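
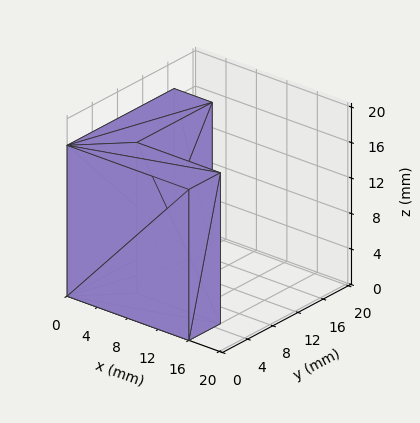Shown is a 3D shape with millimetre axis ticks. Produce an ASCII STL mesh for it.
Reading the render: the shape is an L-shaped prism: outer 16 × 17 mm, arm thicknesses ≈ 5 mm (horizontal) and 5 mm (vertical), extruded 17 mm in z (dimensions read to the nearest mm from the axis ticks). For the STL, each face is triangulated and given an outward normal.

solid part
  facet normal 0.0000 0.0000 -1.0000
    outer loop
      vertex 16.0 5.0 0.0
      vertex 16.0 0.0 0.0
      vertex 0.0 0.0 0.0
    endloop
  endfacet
  facet normal 0.0000 0.0000 -1.0000
    outer loop
      vertex 5.0 5.0 0.0
      vertex 16.0 5.0 0.0
      vertex 0.0 0.0 0.0
    endloop
  endfacet
  facet normal 0.0000 0.0000 -1.0000
    outer loop
      vertex 5.0 17.0 0.0
      vertex 5.0 5.0 0.0
      vertex 0.0 0.0 0.0
    endloop
  endfacet
  facet normal 0.0000 0.0000 -1.0000
    outer loop
      vertex 0.0 17.0 0.0
      vertex 5.0 17.0 0.0
      vertex 0.0 0.0 0.0
    endloop
  endfacet
  facet normal 0.0000 0.0000 1.0000
    outer loop
      vertex 0.0 0.0 17.0
      vertex 16.0 0.0 17.0
      vertex 16.0 5.0 17.0
    endloop
  endfacet
  facet normal 0.0000 0.0000 1.0000
    outer loop
      vertex 0.0 0.0 17.0
      vertex 16.0 5.0 17.0
      vertex 5.0 5.0 17.0
    endloop
  endfacet
  facet normal 0.0000 0.0000 1.0000
    outer loop
      vertex 0.0 0.0 17.0
      vertex 5.0 5.0 17.0
      vertex 5.0 17.0 17.0
    endloop
  endfacet
  facet normal 0.0000 0.0000 1.0000
    outer loop
      vertex 0.0 0.0 17.0
      vertex 5.0 17.0 17.0
      vertex 0.0 17.0 17.0
    endloop
  endfacet
  facet normal 0.0000 -1.0000 0.0000
    outer loop
      vertex 0.0 0.0 0.0
      vertex 16.0 0.0 0.0
      vertex 16.0 0.0 17.0
    endloop
  endfacet
  facet normal 0.0000 -1.0000 0.0000
    outer loop
      vertex 0.0 0.0 0.0
      vertex 16.0 0.0 17.0
      vertex 0.0 0.0 17.0
    endloop
  endfacet
  facet normal 1.0000 0.0000 0.0000
    outer loop
      vertex 16.0 0.0 0.0
      vertex 16.0 5.0 0.0
      vertex 16.0 5.0 17.0
    endloop
  endfacet
  facet normal 1.0000 0.0000 0.0000
    outer loop
      vertex 16.0 0.0 0.0
      vertex 16.0 5.0 17.0
      vertex 16.0 0.0 17.0
    endloop
  endfacet
  facet normal 0.0000 1.0000 0.0000
    outer loop
      vertex 16.0 5.0 0.0
      vertex 5.0 5.0 0.0
      vertex 5.0 5.0 17.0
    endloop
  endfacet
  facet normal 0.0000 1.0000 0.0000
    outer loop
      vertex 16.0 5.0 0.0
      vertex 5.0 5.0 17.0
      vertex 16.0 5.0 17.0
    endloop
  endfacet
  facet normal 1.0000 0.0000 0.0000
    outer loop
      vertex 5.0 5.0 0.0
      vertex 5.0 17.0 0.0
      vertex 5.0 17.0 17.0
    endloop
  endfacet
  facet normal 1.0000 0.0000 0.0000
    outer loop
      vertex 5.0 5.0 0.0
      vertex 5.0 17.0 17.0
      vertex 5.0 5.0 17.0
    endloop
  endfacet
  facet normal 0.0000 1.0000 0.0000
    outer loop
      vertex 5.0 17.0 0.0
      vertex 0.0 17.0 0.0
      vertex 0.0 17.0 17.0
    endloop
  endfacet
  facet normal 0.0000 1.0000 0.0000
    outer loop
      vertex 5.0 17.0 0.0
      vertex 0.0 17.0 17.0
      vertex 5.0 17.0 17.0
    endloop
  endfacet
  facet normal -1.0000 0.0000 0.0000
    outer loop
      vertex 0.0 17.0 0.0
      vertex 0.0 0.0 0.0
      vertex 0.0 0.0 17.0
    endloop
  endfacet
  facet normal -1.0000 0.0000 0.0000
    outer loop
      vertex 0.0 17.0 0.0
      vertex 0.0 0.0 17.0
      vertex 0.0 17.0 17.0
    endloop
  endfacet
endsolid part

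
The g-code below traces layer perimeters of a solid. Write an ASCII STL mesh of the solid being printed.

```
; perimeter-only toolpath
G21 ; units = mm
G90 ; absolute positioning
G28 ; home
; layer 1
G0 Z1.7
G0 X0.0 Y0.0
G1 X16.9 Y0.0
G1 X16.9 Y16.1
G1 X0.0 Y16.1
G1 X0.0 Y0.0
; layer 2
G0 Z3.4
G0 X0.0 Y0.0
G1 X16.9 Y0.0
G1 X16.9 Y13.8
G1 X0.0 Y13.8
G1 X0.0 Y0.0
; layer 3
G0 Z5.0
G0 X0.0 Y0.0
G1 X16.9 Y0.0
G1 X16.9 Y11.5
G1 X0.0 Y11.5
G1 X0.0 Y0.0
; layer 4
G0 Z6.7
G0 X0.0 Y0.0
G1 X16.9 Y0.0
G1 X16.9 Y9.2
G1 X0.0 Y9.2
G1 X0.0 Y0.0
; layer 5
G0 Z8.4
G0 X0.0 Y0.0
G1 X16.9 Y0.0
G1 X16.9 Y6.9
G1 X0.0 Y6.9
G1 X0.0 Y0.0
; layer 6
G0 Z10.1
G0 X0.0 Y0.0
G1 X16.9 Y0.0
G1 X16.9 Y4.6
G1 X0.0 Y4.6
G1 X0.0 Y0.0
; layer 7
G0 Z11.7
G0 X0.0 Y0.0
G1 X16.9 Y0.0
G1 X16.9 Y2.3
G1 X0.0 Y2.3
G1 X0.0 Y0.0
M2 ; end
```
solid part
  facet normal 0.0000 0.0000 -1.0000
    outer loop
      vertex 16.9 18.4 0.0
      vertex 16.9 0.0 0.0
      vertex 0.0 0.0 0.0
    endloop
  endfacet
  facet normal 0.0000 0.0000 -1.0000
    outer loop
      vertex 0.0 18.4 0.0
      vertex 16.9 18.4 0.0
      vertex 0.0 0.0 0.0
    endloop
  endfacet
  facet normal 0.0000 -1.0000 0.0000
    outer loop
      vertex 0.0 0.0 0.0
      vertex 16.9 0.0 0.0
      vertex 16.9 0.0 13.4
    endloop
  endfacet
  facet normal 0.0000 -1.0000 0.0000
    outer loop
      vertex 0.0 0.0 0.0
      vertex 16.9 0.0 13.4
      vertex 0.0 0.0 13.4
    endloop
  endfacet
  facet normal 0.0000 0.5887 0.8084
    outer loop
      vertex 0.0 0.0 13.4
      vertex 16.9 0.0 13.4
      vertex 16.9 18.4 0.0
    endloop
  endfacet
  facet normal 0.0000 0.5887 0.8084
    outer loop
      vertex 0.0 0.0 13.4
      vertex 16.9 18.4 0.0
      vertex 0.0 18.4 0.0
    endloop
  endfacet
  facet normal -1.0000 0.0000 0.0000
    outer loop
      vertex 0.0 0.0 13.4
      vertex 0.0 18.4 0.0
      vertex 0.0 0.0 0.0
    endloop
  endfacet
  facet normal 1.0000 0.0000 0.0000
    outer loop
      vertex 16.9 0.0 0.0
      vertex 16.9 18.4 0.0
      vertex 16.9 0.0 13.4
    endloop
  endfacet
endsolid part

The G0 Z moves step by Δz≈1.7 mm. The G1 loops shrink linearly with z, so the solid tapers from its base footprint up to z≈13.4. Closing with a flat bottom cap and the tapered top and triangulating gives 8 facets — a wedge (ramp): 16.9 × 18.4 mm base, rising to 13.4 mm along the y=0 edge and sloping linearly to z=0 at y=18.4.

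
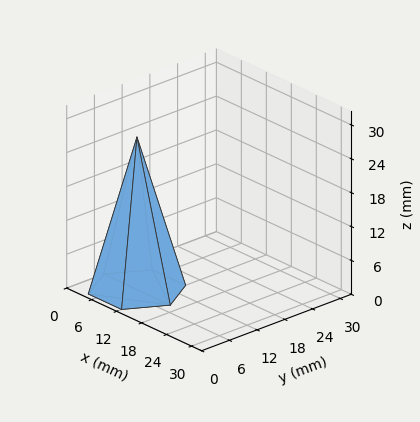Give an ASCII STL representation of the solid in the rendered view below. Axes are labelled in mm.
Reading the render: the shape is a regular 6-sided pyramid, base circumscribed radius ≈ 8 mm, apex at z ≈ 27 mm (dimensions read to the nearest mm from the axis ticks). For the STL, each face is triangulated and given an outward normal.

solid part
  facet normal 0.0000 0.0000 -1.0000
    outer loop
      vertex 4.000 14.928 0.000
      vertex 12.000 14.928 0.000
      vertex 16.000 8.000 0.000
    endloop
  endfacet
  facet normal 0.0000 0.0000 -1.0000
    outer loop
      vertex 0.000 8.000 0.000
      vertex 4.000 14.928 0.000
      vertex 16.000 8.000 0.000
    endloop
  endfacet
  facet normal 0.0000 0.0000 -1.0000
    outer loop
      vertex 4.000 1.072 0.000
      vertex 0.000 8.000 0.000
      vertex 16.000 8.000 0.000
    endloop
  endfacet
  facet normal 0.0000 0.0000 -1.0000
    outer loop
      vertex 12.000 1.072 0.000
      vertex 4.000 1.072 0.000
      vertex 16.000 8.000 0.000
    endloop
  endfacet
  facet normal 0.8388 0.4843 0.2485
    outer loop
      vertex 16.000 8.000 0.000
      vertex 12.000 14.928 0.000
      vertex 8.000 8.000 27.000
    endloop
  endfacet
  facet normal 0.0000 0.9686 0.2485
    outer loop
      vertex 12.000 14.928 0.000
      vertex 4.000 14.928 0.000
      vertex 8.000 8.000 27.000
    endloop
  endfacet
  facet normal -0.8388 0.4843 0.2485
    outer loop
      vertex 4.000 14.928 0.000
      vertex 0.000 8.000 0.000
      vertex 8.000 8.000 27.000
    endloop
  endfacet
  facet normal -0.8388 -0.4843 0.2485
    outer loop
      vertex 0.000 8.000 0.000
      vertex 4.000 1.072 0.000
      vertex 8.000 8.000 27.000
    endloop
  endfacet
  facet normal 0.0000 -0.9686 0.2485
    outer loop
      vertex 4.000 1.072 0.000
      vertex 12.000 1.072 0.000
      vertex 8.000 8.000 27.000
    endloop
  endfacet
  facet normal 0.8388 -0.4843 0.2485
    outer loop
      vertex 12.000 1.072 0.000
      vertex 16.000 8.000 0.000
      vertex 8.000 8.000 27.000
    endloop
  endfacet
endsolid part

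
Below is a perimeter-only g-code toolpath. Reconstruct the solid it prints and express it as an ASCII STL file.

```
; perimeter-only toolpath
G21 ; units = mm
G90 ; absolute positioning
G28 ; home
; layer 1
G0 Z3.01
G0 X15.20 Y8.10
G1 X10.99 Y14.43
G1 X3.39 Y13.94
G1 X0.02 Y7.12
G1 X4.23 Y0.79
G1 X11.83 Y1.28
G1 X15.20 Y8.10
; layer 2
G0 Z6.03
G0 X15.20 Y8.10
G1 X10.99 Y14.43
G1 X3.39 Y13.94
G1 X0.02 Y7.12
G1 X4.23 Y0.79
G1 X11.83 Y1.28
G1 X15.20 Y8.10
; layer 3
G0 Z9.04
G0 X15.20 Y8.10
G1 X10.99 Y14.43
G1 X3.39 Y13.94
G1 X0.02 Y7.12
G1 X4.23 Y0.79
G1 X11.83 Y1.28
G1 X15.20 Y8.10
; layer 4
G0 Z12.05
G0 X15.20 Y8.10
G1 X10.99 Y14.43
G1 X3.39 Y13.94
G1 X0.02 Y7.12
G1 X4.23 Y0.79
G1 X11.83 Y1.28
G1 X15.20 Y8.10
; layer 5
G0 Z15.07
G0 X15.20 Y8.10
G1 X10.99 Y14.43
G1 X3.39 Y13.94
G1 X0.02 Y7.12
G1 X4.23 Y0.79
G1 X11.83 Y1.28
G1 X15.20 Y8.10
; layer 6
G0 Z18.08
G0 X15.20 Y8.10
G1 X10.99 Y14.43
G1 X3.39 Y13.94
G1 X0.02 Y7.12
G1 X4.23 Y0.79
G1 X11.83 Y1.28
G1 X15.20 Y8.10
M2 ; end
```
solid part
  facet normal 0.0000 0.0000 -1.0000
    outer loop
      vertex 3.39 13.94 0.00
      vertex 10.99 14.43 0.00
      vertex 15.20 8.10 0.00
    endloop
  endfacet
  facet normal 0.0000 0.0000 -1.0000
    outer loop
      vertex 0.02 7.12 0.00
      vertex 3.39 13.94 0.00
      vertex 15.20 8.10 0.00
    endloop
  endfacet
  facet normal 0.0000 0.0000 -1.0000
    outer loop
      vertex 4.23 0.79 0.00
      vertex 0.02 7.12 0.00
      vertex 15.20 8.10 0.00
    endloop
  endfacet
  facet normal 0.0000 0.0000 -1.0000
    outer loop
      vertex 11.83 1.28 0.00
      vertex 4.23 0.79 0.00
      vertex 15.20 8.10 0.00
    endloop
  endfacet
  facet normal 0.0000 0.0000 1.0000
    outer loop
      vertex 15.20 8.10 18.08
      vertex 10.99 14.43 18.08
      vertex 3.39 13.94 18.08
    endloop
  endfacet
  facet normal 0.0000 0.0000 1.0000
    outer loop
      vertex 15.20 8.10 18.08
      vertex 3.39 13.94 18.08
      vertex 0.02 7.12 18.08
    endloop
  endfacet
  facet normal 0.0000 0.0000 1.0000
    outer loop
      vertex 15.20 8.10 18.08
      vertex 0.02 7.12 18.08
      vertex 4.23 0.79 18.08
    endloop
  endfacet
  facet normal 0.0000 0.0000 1.0000
    outer loop
      vertex 15.20 8.10 18.08
      vertex 4.23 0.79 18.08
      vertex 11.83 1.28 18.08
    endloop
  endfacet
  facet normal 0.8327 0.5538 0.0000
    outer loop
      vertex 15.20 8.10 0.00
      vertex 10.99 14.43 0.00
      vertex 10.99 14.43 18.08
    endloop
  endfacet
  facet normal 0.8327 0.5538 0.0000
    outer loop
      vertex 15.20 8.10 0.00
      vertex 10.99 14.43 18.08
      vertex 15.20 8.10 18.08
    endloop
  endfacet
  facet normal -0.0643 0.9979 0.0000
    outer loop
      vertex 10.99 14.43 0.00
      vertex 3.39 13.94 0.00
      vertex 3.39 13.94 18.08
    endloop
  endfacet
  facet normal -0.0643 0.9979 0.0000
    outer loop
      vertex 10.99 14.43 0.00
      vertex 3.39 13.94 18.08
      vertex 10.99 14.43 18.08
    endloop
  endfacet
  facet normal -0.8965 0.4430 0.0000
    outer loop
      vertex 3.39 13.94 0.00
      vertex 0.02 7.12 0.00
      vertex 0.02 7.12 18.08
    endloop
  endfacet
  facet normal -0.8965 0.4430 0.0000
    outer loop
      vertex 3.39 13.94 0.00
      vertex 0.02 7.12 18.08
      vertex 3.39 13.94 18.08
    endloop
  endfacet
  facet normal -0.8327 -0.5538 0.0000
    outer loop
      vertex 0.02 7.12 0.00
      vertex 4.23 0.79 0.00
      vertex 4.23 0.79 18.08
    endloop
  endfacet
  facet normal -0.8327 -0.5538 0.0000
    outer loop
      vertex 0.02 7.12 0.00
      vertex 4.23 0.79 18.08
      vertex 0.02 7.12 18.08
    endloop
  endfacet
  facet normal 0.0643 -0.9979 0.0000
    outer loop
      vertex 4.23 0.79 0.00
      vertex 11.83 1.28 0.00
      vertex 11.83 1.28 18.08
    endloop
  endfacet
  facet normal 0.0643 -0.9979 0.0000
    outer loop
      vertex 4.23 0.79 0.00
      vertex 11.83 1.28 18.08
      vertex 4.23 0.79 18.08
    endloop
  endfacet
  facet normal 0.8965 -0.4430 0.0000
    outer loop
      vertex 11.83 1.28 0.00
      vertex 15.20 8.10 0.00
      vertex 15.20 8.10 18.08
    endloop
  endfacet
  facet normal 0.8965 -0.4430 0.0000
    outer loop
      vertex 11.83 1.28 0.00
      vertex 15.20 8.10 18.08
      vertex 11.83 1.28 18.08
    endloop
  endfacet
endsolid part

The G0 Z moves step by Δz≈3.01 mm. Every layer's G1 loop is the same polygon, so the solid is a straight extrusion of it from z=0 to z≈18.1. Closing with flat bottom and top caps and triangulating gives 20 facets — a regular 6-sided prism (a cylinder approximated with 6 flat sides), circumscribed radius ≈ 7.61 mm, height ≈ 18.1 mm.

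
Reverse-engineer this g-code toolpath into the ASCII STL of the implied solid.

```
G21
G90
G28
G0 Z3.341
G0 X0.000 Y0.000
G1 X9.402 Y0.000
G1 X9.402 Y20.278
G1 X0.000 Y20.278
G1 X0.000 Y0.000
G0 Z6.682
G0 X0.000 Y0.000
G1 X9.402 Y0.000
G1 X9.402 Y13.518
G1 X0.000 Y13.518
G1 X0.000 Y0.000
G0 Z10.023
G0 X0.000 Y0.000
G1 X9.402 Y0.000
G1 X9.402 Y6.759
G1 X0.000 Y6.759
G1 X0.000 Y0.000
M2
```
solid part
  facet normal 0.0000 0.0000 -1.0000
    outer loop
      vertex 9.402 27.037 0.000
      vertex 9.402 0.000 0.000
      vertex 0.000 0.000 0.000
    endloop
  endfacet
  facet normal 0.0000 0.0000 -1.0000
    outer loop
      vertex 0.000 27.037 0.000
      vertex 9.402 27.037 0.000
      vertex 0.000 0.000 0.000
    endloop
  endfacet
  facet normal 0.0000 -1.0000 0.0000
    outer loop
      vertex 0.000 0.000 0.000
      vertex 9.402 0.000 0.000
      vertex 9.402 0.000 13.364
    endloop
  endfacet
  facet normal 0.0000 -1.0000 0.0000
    outer loop
      vertex 0.000 0.000 0.000
      vertex 9.402 0.000 13.364
      vertex 0.000 0.000 13.364
    endloop
  endfacet
  facet normal 0.0000 0.4431 0.8965
    outer loop
      vertex 0.000 0.000 13.364
      vertex 9.402 0.000 13.364
      vertex 9.402 27.037 0.000
    endloop
  endfacet
  facet normal 0.0000 0.4431 0.8965
    outer loop
      vertex 0.000 0.000 13.364
      vertex 9.402 27.037 0.000
      vertex 0.000 27.037 0.000
    endloop
  endfacet
  facet normal -1.0000 0.0000 0.0000
    outer loop
      vertex 0.000 0.000 13.364
      vertex 0.000 27.037 0.000
      vertex 0.000 0.000 0.000
    endloop
  endfacet
  facet normal 1.0000 0.0000 0.0000
    outer loop
      vertex 9.402 0.000 0.000
      vertex 9.402 27.037 0.000
      vertex 9.402 0.000 13.364
    endloop
  endfacet
endsolid part

The G0 Z moves step by Δz≈3.341 mm. The G1 loops shrink linearly with z, so the solid tapers from its base footprint up to z≈13.4. Closing with a flat bottom cap and the tapered top and triangulating gives 8 facets — a wedge (ramp): 9.4 × 27 mm base, rising to 13.4 mm along the y=0 edge and sloping linearly to z=0 at y=27.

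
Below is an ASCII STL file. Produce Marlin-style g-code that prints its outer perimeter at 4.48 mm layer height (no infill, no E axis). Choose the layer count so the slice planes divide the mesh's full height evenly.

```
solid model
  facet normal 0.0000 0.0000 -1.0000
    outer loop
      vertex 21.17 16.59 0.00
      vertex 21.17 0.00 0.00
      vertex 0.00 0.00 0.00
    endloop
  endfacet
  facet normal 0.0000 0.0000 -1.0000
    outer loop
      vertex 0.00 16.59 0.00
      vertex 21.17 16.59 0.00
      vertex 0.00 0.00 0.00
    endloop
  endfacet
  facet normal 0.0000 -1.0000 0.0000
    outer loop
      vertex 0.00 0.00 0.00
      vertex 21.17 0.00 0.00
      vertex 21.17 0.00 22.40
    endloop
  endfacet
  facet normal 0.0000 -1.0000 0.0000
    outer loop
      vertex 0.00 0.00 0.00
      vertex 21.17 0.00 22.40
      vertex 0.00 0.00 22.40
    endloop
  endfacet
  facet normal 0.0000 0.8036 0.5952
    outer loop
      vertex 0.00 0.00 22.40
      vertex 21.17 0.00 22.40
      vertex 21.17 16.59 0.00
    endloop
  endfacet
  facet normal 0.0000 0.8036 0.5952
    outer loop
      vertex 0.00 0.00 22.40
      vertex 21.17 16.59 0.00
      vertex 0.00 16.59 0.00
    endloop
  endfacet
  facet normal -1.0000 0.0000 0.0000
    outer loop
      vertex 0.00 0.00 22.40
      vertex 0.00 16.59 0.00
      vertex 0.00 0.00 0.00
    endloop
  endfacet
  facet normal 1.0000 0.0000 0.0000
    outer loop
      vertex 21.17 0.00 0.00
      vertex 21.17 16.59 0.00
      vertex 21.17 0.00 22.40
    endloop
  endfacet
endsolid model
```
; perimeter-only toolpath
G21 ; units = mm
G90 ; absolute positioning
G28 ; home
; layer 1
G0 Z4.48
G0 X0.00 Y0.00
G1 X21.17 Y0.00
G1 X21.17 Y13.27
G1 X0.00 Y13.27
G1 X0.00 Y0.00
; layer 2
G0 Z8.96
G0 X0.00 Y0.00
G1 X21.17 Y0.00
G1 X21.17 Y9.95
G1 X0.00 Y9.95
G1 X0.00 Y0.00
; layer 3
G0 Z13.44
G0 X0.00 Y0.00
G1 X21.17 Y0.00
G1 X21.17 Y6.64
G1 X0.00 Y6.64
G1 X0.00 Y0.00
; layer 4
G0 Z17.92
G0 X0.00 Y0.00
G1 X21.17 Y0.00
G1 X21.17 Y3.32
G1 X0.00 Y3.32
G1 X0.00 Y0.00
M2 ; end

The solid is a wedge (ramp): 21.2 × 16.6 mm base, rising to 22.4 mm along the y=0 edge and sloping linearly to z=0 at y=16.6. Slicing at Δz = 4.48 mm — 5 equal slices spanning the solid's height, so layer i sits at z = i·h/5 — gives 4 non-empty perimeters. Each is a 4-segment closed polygon; G0 lifts to the layer z and rapids to the start vertex, then G1 traces the edges. The cross-section shrinks linearly with z (the slice at the apex is degenerate and omitted).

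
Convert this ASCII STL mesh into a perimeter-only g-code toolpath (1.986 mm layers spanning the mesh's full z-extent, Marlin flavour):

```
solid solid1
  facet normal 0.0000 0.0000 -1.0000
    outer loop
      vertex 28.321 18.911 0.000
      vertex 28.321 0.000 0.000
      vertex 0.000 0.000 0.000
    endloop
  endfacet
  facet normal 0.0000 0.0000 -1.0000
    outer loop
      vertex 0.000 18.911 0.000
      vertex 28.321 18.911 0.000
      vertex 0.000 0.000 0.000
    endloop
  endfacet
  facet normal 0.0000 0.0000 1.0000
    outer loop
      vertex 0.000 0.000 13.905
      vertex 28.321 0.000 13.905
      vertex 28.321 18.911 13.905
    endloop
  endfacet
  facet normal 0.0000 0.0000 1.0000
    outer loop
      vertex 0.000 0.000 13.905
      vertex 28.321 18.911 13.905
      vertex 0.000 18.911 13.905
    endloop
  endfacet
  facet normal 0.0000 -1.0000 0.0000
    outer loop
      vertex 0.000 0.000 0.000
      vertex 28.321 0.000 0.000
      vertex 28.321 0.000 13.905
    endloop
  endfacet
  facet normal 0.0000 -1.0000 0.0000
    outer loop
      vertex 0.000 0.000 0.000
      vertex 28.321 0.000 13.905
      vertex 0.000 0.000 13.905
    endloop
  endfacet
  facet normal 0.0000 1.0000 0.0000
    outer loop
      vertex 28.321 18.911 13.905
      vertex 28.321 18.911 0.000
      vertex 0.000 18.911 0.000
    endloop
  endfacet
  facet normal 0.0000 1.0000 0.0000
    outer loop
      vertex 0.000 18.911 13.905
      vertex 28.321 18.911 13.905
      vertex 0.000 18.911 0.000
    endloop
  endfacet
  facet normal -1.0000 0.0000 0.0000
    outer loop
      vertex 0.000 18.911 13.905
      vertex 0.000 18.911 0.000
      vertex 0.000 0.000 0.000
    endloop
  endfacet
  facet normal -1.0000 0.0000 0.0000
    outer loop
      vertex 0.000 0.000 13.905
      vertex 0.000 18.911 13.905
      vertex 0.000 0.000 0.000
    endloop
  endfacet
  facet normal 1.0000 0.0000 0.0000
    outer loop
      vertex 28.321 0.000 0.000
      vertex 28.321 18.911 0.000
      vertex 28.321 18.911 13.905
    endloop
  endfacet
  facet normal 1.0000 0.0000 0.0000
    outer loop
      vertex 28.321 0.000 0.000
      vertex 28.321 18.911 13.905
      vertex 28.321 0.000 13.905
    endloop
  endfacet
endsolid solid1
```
; perimeter-only toolpath
G21 ; units = mm
G90 ; absolute positioning
G28 ; home
; layer 1
G0 Z1.986
G0 X0.000 Y0.000
G1 X28.321 Y0.000
G1 X28.321 Y18.911
G1 X0.000 Y18.911
G1 X0.000 Y0.000
; layer 2
G0 Z3.973
G0 X0.000 Y0.000
G1 X28.321 Y0.000
G1 X28.321 Y18.911
G1 X0.000 Y18.911
G1 X0.000 Y0.000
; layer 3
G0 Z5.959
G0 X0.000 Y0.000
G1 X28.321 Y0.000
G1 X28.321 Y18.911
G1 X0.000 Y18.911
G1 X0.000 Y0.000
; layer 4
G0 Z7.946
G0 X0.000 Y0.000
G1 X28.321 Y0.000
G1 X28.321 Y18.911
G1 X0.000 Y18.911
G1 X0.000 Y0.000
; layer 5
G0 Z9.932
G0 X0.000 Y0.000
G1 X28.321 Y0.000
G1 X28.321 Y18.911
G1 X0.000 Y18.911
G1 X0.000 Y0.000
; layer 6
G0 Z11.919
G0 X0.000 Y0.000
G1 X28.321 Y0.000
G1 X28.321 Y18.911
G1 X0.000 Y18.911
G1 X0.000 Y0.000
; layer 7
G0 Z13.905
G0 X0.000 Y0.000
G1 X28.321 Y0.000
G1 X28.321 Y18.911
G1 X0.000 Y18.911
G1 X0.000 Y0.000
M2 ; end

The solid is a rectangular box, roughly 28.3 × 18.9 mm footprint and 13.9 mm tall. Slicing at Δz = 1.986 mm — 7 equal slices spanning the solid's height, so layer i sits at z = i·h/7 — gives 7 non-empty perimeters. Each is a 4-segment closed polygon; G0 lifts to the layer z and rapids to the start vertex, then G1 traces the edges.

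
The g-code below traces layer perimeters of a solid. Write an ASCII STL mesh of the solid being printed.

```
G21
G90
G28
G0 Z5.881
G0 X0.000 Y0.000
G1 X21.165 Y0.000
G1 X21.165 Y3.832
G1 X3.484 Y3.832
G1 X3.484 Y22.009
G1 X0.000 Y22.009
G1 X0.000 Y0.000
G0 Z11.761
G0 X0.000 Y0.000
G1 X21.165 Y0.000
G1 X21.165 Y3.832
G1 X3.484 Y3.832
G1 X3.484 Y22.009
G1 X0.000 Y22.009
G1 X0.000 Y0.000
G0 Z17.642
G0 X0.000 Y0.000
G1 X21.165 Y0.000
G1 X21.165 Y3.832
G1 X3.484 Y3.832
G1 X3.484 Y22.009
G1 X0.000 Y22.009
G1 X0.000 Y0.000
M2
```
solid part
  facet normal 0.0000 0.0000 -1.0000
    outer loop
      vertex 21.165 3.832 0.000
      vertex 21.165 0.000 0.000
      vertex 0.000 0.000 0.000
    endloop
  endfacet
  facet normal 0.0000 0.0000 -1.0000
    outer loop
      vertex 3.484 3.832 0.000
      vertex 21.165 3.832 0.000
      vertex 0.000 0.000 0.000
    endloop
  endfacet
  facet normal 0.0000 0.0000 -1.0000
    outer loop
      vertex 3.484 22.009 0.000
      vertex 3.484 3.832 0.000
      vertex 0.000 0.000 0.000
    endloop
  endfacet
  facet normal 0.0000 0.0000 -1.0000
    outer loop
      vertex 0.000 22.009 0.000
      vertex 3.484 22.009 0.000
      vertex 0.000 0.000 0.000
    endloop
  endfacet
  facet normal 0.0000 0.0000 1.0000
    outer loop
      vertex 0.000 0.000 17.642
      vertex 21.165 0.000 17.642
      vertex 21.165 3.832 17.642
    endloop
  endfacet
  facet normal 0.0000 0.0000 1.0000
    outer loop
      vertex 0.000 0.000 17.642
      vertex 21.165 3.832 17.642
      vertex 3.484 3.832 17.642
    endloop
  endfacet
  facet normal 0.0000 0.0000 1.0000
    outer loop
      vertex 0.000 0.000 17.642
      vertex 3.484 3.832 17.642
      vertex 3.484 22.009 17.642
    endloop
  endfacet
  facet normal 0.0000 0.0000 1.0000
    outer loop
      vertex 0.000 0.000 17.642
      vertex 3.484 22.009 17.642
      vertex 0.000 22.009 17.642
    endloop
  endfacet
  facet normal 0.0000 -1.0000 0.0000
    outer loop
      vertex 0.000 0.000 0.000
      vertex 21.165 0.000 0.000
      vertex 21.165 0.000 17.642
    endloop
  endfacet
  facet normal 0.0000 -1.0000 0.0000
    outer loop
      vertex 0.000 0.000 0.000
      vertex 21.165 0.000 17.642
      vertex 0.000 0.000 17.642
    endloop
  endfacet
  facet normal 1.0000 0.0000 0.0000
    outer loop
      vertex 21.165 0.000 0.000
      vertex 21.165 3.832 0.000
      vertex 21.165 3.832 17.642
    endloop
  endfacet
  facet normal 1.0000 0.0000 0.0000
    outer loop
      vertex 21.165 0.000 0.000
      vertex 21.165 3.832 17.642
      vertex 21.165 0.000 17.642
    endloop
  endfacet
  facet normal 0.0000 1.0000 0.0000
    outer loop
      vertex 21.165 3.832 0.000
      vertex 3.484 3.832 0.000
      vertex 3.484 3.832 17.642
    endloop
  endfacet
  facet normal 0.0000 1.0000 0.0000
    outer loop
      vertex 21.165 3.832 0.000
      vertex 3.484 3.832 17.642
      vertex 21.165 3.832 17.642
    endloop
  endfacet
  facet normal 1.0000 0.0000 0.0000
    outer loop
      vertex 3.484 3.832 0.000
      vertex 3.484 22.009 0.000
      vertex 3.484 22.009 17.642
    endloop
  endfacet
  facet normal 1.0000 0.0000 0.0000
    outer loop
      vertex 3.484 3.832 0.000
      vertex 3.484 22.009 17.642
      vertex 3.484 3.832 17.642
    endloop
  endfacet
  facet normal 0.0000 1.0000 0.0000
    outer loop
      vertex 3.484 22.009 0.000
      vertex 0.000 22.009 0.000
      vertex 0.000 22.009 17.642
    endloop
  endfacet
  facet normal 0.0000 1.0000 0.0000
    outer loop
      vertex 3.484 22.009 0.000
      vertex 0.000 22.009 17.642
      vertex 3.484 22.009 17.642
    endloop
  endfacet
  facet normal -1.0000 0.0000 0.0000
    outer loop
      vertex 0.000 22.009 0.000
      vertex 0.000 0.000 0.000
      vertex 0.000 0.000 17.642
    endloop
  endfacet
  facet normal -1.0000 0.0000 0.0000
    outer loop
      vertex 0.000 22.009 0.000
      vertex 0.000 0.000 17.642
      vertex 0.000 22.009 17.642
    endloop
  endfacet
endsolid part

The G0 Z moves step by Δz≈5.881 mm. Every layer's G1 loop is the same polygon, so the solid is a straight extrusion of it from z=0 to z≈17.6. Closing with flat bottom and top caps and triangulating gives 20 facets — an L-shaped prism: outer 21.2 × 22 mm, arm thicknesses ≈ 3.83 mm (horizontal) and 3.48 mm (vertical), extruded 17.6 mm in z.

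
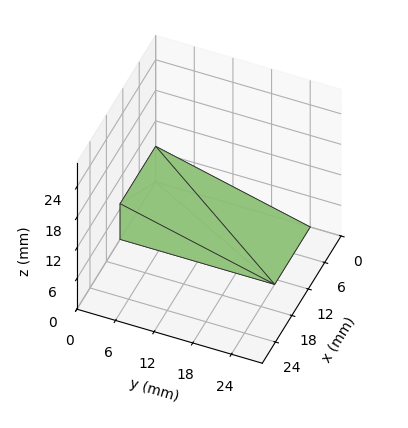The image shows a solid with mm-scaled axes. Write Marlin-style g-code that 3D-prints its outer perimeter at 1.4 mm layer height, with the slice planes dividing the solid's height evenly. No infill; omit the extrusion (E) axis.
Reading the render: the shape is a wedge (ramp): 13 × 24 mm base, rising to 7 mm along the y=0 edge and sloping linearly to z=0 at y=24 (dimensions read to the nearest mm from the axis ticks). For the g-code, the solid's height is divided into equal slices at the stated Δz and each level perimeter traced with G1 moves after a G0 lift.

; perimeter-only toolpath
G21 ; units = mm
G90 ; absolute positioning
G28 ; home
; layer 1
G0 Z1.4
G0 X0.0 Y0.0
G1 X13.0 Y0.0
G1 X13.0 Y19.2
G1 X0.0 Y19.2
G1 X0.0 Y0.0
; layer 2
G0 Z2.8
G0 X0.0 Y0.0
G1 X13.0 Y0.0
G1 X13.0 Y14.4
G1 X0.0 Y14.4
G1 X0.0 Y0.0
; layer 3
G0 Z4.2
G0 X0.0 Y0.0
G1 X13.0 Y0.0
G1 X13.0 Y9.6
G1 X0.0 Y9.6
G1 X0.0 Y0.0
; layer 4
G0 Z5.6
G0 X0.0 Y0.0
G1 X13.0 Y0.0
G1 X13.0 Y4.8
G1 X0.0 Y4.8
G1 X0.0 Y0.0
M2 ; end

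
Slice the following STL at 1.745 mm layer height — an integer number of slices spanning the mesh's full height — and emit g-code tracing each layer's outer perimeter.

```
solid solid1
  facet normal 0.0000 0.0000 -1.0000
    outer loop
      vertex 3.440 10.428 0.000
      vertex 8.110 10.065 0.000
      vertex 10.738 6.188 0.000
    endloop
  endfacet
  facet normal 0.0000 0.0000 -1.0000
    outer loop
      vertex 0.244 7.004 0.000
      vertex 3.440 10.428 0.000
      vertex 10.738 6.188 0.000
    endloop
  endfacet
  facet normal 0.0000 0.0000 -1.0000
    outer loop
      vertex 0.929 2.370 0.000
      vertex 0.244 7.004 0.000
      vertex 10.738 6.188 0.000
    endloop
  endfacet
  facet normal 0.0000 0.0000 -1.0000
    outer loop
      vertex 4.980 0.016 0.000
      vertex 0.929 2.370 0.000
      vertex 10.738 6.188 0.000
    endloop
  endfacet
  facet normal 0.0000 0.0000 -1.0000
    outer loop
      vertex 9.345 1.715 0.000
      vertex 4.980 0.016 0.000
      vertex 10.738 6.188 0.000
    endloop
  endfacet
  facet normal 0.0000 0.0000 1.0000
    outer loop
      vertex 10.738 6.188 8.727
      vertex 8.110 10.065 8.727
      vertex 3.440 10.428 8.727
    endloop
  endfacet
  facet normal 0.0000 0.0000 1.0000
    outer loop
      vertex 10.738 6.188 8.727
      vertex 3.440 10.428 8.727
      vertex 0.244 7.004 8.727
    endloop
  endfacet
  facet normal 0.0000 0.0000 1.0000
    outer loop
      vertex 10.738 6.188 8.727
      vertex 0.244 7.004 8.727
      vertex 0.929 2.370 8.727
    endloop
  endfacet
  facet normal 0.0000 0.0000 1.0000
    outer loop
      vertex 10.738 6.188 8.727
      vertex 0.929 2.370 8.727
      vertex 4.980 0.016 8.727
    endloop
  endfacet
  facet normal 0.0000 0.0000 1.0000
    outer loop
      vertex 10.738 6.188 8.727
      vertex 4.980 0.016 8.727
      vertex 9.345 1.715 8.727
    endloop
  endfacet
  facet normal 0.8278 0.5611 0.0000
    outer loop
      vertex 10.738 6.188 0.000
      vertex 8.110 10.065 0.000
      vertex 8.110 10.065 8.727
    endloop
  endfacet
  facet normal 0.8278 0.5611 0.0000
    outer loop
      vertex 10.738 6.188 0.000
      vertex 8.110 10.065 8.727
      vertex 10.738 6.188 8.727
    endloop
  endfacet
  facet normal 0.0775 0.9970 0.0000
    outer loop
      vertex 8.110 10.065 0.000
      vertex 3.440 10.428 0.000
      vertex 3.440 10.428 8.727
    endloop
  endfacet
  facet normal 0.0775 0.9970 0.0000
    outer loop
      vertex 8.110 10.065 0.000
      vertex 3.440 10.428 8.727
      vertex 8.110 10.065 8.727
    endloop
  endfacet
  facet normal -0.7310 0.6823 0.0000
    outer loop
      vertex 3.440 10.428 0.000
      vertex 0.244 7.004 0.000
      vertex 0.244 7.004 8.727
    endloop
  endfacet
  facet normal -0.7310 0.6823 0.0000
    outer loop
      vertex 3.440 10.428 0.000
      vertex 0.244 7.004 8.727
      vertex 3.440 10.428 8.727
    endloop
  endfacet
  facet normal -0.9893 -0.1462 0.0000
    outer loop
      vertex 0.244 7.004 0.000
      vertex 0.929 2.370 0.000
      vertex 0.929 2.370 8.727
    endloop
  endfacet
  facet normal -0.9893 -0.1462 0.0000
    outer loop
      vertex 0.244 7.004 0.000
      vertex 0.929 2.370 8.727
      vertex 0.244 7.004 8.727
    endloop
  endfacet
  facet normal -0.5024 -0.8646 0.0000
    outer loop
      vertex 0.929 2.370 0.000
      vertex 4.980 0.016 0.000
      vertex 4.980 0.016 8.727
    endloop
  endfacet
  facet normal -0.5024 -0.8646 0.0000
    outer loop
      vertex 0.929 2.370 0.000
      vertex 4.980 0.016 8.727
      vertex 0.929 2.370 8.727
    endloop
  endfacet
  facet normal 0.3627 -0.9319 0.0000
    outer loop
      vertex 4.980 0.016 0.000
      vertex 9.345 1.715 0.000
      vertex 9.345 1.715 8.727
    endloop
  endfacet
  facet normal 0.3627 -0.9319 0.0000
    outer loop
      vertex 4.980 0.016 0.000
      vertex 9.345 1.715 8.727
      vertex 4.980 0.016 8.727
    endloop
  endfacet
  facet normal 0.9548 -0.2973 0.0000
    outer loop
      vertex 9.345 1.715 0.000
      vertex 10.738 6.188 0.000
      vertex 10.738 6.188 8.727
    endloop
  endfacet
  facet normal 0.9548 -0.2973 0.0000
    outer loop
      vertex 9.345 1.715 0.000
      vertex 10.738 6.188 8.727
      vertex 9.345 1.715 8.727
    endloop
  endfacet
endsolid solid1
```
; perimeter-only toolpath
G21 ; units = mm
G90 ; absolute positioning
G28 ; home
; layer 1
G0 Z1.745
G0 X10.738 Y6.188
G1 X8.110 Y10.065
G1 X3.440 Y10.428
G1 X0.244 Y7.004
G1 X0.929 Y2.370
G1 X4.980 Y0.016
G1 X9.345 Y1.715
G1 X10.738 Y6.188
; layer 2
G0 Z3.491
G0 X10.738 Y6.188
G1 X8.110 Y10.065
G1 X3.440 Y10.428
G1 X0.244 Y7.004
G1 X0.929 Y2.370
G1 X4.980 Y0.016
G1 X9.345 Y1.715
G1 X10.738 Y6.188
; layer 3
G0 Z5.236
G0 X10.738 Y6.188
G1 X8.110 Y10.065
G1 X3.440 Y10.428
G1 X0.244 Y7.004
G1 X0.929 Y2.370
G1 X4.980 Y0.016
G1 X9.345 Y1.715
G1 X10.738 Y6.188
; layer 4
G0 Z6.982
G0 X10.738 Y6.188
G1 X8.110 Y10.065
G1 X3.440 Y10.428
G1 X0.244 Y7.004
G1 X0.929 Y2.370
G1 X4.980 Y0.016
G1 X9.345 Y1.715
G1 X10.738 Y6.188
; layer 5
G0 Z8.727
G0 X10.738 Y6.188
G1 X8.110 Y10.065
G1 X3.440 Y10.428
G1 X0.244 Y7.004
G1 X0.929 Y2.370
G1 X4.980 Y0.016
G1 X9.345 Y1.715
G1 X10.738 Y6.188
M2 ; end

The solid is a regular 7-sided prism (a cylinder approximated with 7 flat sides), circumscribed radius ≈ 5.4 mm, height ≈ 8.73 mm. Slicing at Δz = 1.745 mm — 5 equal slices spanning the solid's height, so layer i sits at z = i·h/5 — gives 5 non-empty perimeters. Each is a 7-segment closed polygon; G0 lifts to the layer z and rapids to the start vertex, then G1 traces the edges.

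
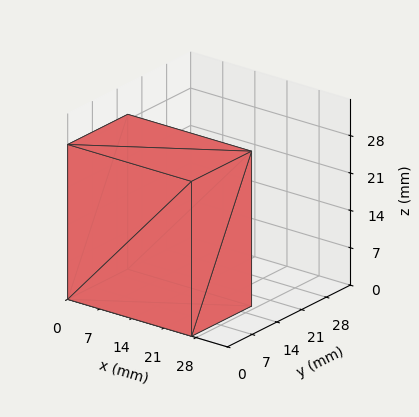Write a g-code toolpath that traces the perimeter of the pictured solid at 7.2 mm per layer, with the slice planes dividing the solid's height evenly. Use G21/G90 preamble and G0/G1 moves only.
Reading the render: the shape is a rectangular box, roughly 27 × 17 mm footprint and 29 mm tall (dimensions read to the nearest mm from the axis ticks). For the g-code, the solid's height is divided into equal slices at the stated Δz and each level perimeter traced with G1 moves after a G0 lift.

; perimeter-only toolpath
G21 ; units = mm
G90 ; absolute positioning
G28 ; home
; layer 1
G0 Z7.2
G0 X0.0 Y0.0
G1 X27.0 Y0.0
G1 X27.0 Y17.0
G1 X0.0 Y17.0
G1 X0.0 Y0.0
; layer 2
G0 Z14.5
G0 X0.0 Y0.0
G1 X27.0 Y0.0
G1 X27.0 Y17.0
G1 X0.0 Y17.0
G1 X0.0 Y0.0
; layer 3
G0 Z21.8
G0 X0.0 Y0.0
G1 X27.0 Y0.0
G1 X27.0 Y17.0
G1 X0.0 Y17.0
G1 X0.0 Y0.0
; layer 4
G0 Z29.0
G0 X0.0 Y0.0
G1 X27.0 Y0.0
G1 X27.0 Y17.0
G1 X0.0 Y17.0
G1 X0.0 Y0.0
M2 ; end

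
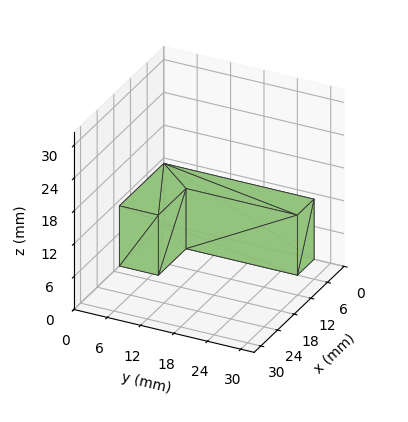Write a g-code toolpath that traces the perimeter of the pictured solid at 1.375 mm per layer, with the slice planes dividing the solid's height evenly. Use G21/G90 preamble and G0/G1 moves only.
Reading the render: the shape is an L-shaped prism: outer 16 × 27 mm, arm thicknesses ≈ 7 mm (horizontal) and 6 mm (vertical), extruded 11 mm in z (dimensions read to the nearest mm from the axis ticks). For the g-code, the solid's height is divided into equal slices at the stated Δz and each level perimeter traced with G1 moves after a G0 lift.

; perimeter-only toolpath
G21 ; units = mm
G90 ; absolute positioning
G28 ; home
; layer 1
G0 Z1.375
G0 X0.000 Y0.000
G1 X16.000 Y0.000
G1 X16.000 Y7.000
G1 X6.000 Y7.000
G1 X6.000 Y27.000
G1 X0.000 Y27.000
G1 X0.000 Y0.000
; layer 2
G0 Z2.750
G0 X0.000 Y0.000
G1 X16.000 Y0.000
G1 X16.000 Y7.000
G1 X6.000 Y7.000
G1 X6.000 Y27.000
G1 X0.000 Y27.000
G1 X0.000 Y0.000
; layer 3
G0 Z4.125
G0 X0.000 Y0.000
G1 X16.000 Y0.000
G1 X16.000 Y7.000
G1 X6.000 Y7.000
G1 X6.000 Y27.000
G1 X0.000 Y27.000
G1 X0.000 Y0.000
; layer 4
G0 Z5.500
G0 X0.000 Y0.000
G1 X16.000 Y0.000
G1 X16.000 Y7.000
G1 X6.000 Y7.000
G1 X6.000 Y27.000
G1 X0.000 Y27.000
G1 X0.000 Y0.000
; layer 5
G0 Z6.875
G0 X0.000 Y0.000
G1 X16.000 Y0.000
G1 X16.000 Y7.000
G1 X6.000 Y7.000
G1 X6.000 Y27.000
G1 X0.000 Y27.000
G1 X0.000 Y0.000
; layer 6
G0 Z8.250
G0 X0.000 Y0.000
G1 X16.000 Y0.000
G1 X16.000 Y7.000
G1 X6.000 Y7.000
G1 X6.000 Y27.000
G1 X0.000 Y27.000
G1 X0.000 Y0.000
; layer 7
G0 Z9.625
G0 X0.000 Y0.000
G1 X16.000 Y0.000
G1 X16.000 Y7.000
G1 X6.000 Y7.000
G1 X6.000 Y27.000
G1 X0.000 Y27.000
G1 X0.000 Y0.000
; layer 8
G0 Z11.000
G0 X0.000 Y0.000
G1 X16.000 Y0.000
G1 X16.000 Y7.000
G1 X6.000 Y7.000
G1 X6.000 Y27.000
G1 X0.000 Y27.000
G1 X0.000 Y0.000
M2 ; end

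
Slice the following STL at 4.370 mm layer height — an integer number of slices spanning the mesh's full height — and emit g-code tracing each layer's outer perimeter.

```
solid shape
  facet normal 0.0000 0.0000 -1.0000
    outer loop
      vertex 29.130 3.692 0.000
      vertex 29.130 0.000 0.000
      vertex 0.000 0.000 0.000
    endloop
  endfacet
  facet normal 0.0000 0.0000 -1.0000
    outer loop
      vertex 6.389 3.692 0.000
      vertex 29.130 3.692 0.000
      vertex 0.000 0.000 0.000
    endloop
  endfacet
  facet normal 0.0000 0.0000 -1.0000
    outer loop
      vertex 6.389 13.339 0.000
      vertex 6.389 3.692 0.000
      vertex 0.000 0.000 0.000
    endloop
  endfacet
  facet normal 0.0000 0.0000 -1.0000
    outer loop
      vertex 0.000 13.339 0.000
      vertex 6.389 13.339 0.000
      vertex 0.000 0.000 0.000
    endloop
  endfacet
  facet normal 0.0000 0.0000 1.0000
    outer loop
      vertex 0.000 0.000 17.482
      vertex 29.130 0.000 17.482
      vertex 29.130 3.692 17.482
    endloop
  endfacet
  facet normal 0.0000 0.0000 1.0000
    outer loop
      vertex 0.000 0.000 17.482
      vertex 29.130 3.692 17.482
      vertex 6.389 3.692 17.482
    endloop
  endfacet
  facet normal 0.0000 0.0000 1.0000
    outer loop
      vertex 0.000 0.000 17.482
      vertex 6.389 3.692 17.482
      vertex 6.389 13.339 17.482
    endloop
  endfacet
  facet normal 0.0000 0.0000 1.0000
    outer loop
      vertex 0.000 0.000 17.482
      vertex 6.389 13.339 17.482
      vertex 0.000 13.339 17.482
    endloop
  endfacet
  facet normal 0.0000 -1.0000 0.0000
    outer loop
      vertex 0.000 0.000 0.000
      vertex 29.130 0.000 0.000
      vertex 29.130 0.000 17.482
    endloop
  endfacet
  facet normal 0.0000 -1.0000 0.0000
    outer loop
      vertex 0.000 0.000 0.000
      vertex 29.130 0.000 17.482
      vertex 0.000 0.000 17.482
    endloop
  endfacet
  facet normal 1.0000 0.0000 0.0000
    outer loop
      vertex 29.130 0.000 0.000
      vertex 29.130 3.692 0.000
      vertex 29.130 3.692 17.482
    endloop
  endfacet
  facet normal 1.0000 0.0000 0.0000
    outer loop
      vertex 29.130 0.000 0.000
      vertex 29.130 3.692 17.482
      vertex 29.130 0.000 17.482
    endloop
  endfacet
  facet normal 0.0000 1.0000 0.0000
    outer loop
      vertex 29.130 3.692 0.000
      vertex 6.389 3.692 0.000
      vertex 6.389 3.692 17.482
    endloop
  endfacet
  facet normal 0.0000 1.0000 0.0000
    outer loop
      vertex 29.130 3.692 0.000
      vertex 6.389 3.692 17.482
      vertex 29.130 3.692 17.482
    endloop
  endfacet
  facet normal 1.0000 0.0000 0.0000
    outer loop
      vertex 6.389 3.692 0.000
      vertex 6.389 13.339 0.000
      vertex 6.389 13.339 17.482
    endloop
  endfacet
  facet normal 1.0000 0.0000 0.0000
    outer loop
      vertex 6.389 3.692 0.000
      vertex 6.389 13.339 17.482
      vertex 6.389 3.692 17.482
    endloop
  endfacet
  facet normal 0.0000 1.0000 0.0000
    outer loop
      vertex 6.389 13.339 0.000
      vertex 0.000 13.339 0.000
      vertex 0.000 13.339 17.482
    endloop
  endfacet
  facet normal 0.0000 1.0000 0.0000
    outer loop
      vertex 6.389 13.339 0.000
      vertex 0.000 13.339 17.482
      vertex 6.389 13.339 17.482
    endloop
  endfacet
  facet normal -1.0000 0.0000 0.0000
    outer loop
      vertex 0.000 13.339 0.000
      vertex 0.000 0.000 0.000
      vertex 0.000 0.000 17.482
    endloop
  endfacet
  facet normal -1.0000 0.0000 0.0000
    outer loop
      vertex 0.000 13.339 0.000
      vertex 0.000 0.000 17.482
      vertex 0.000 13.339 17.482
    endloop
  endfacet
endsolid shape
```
; perimeter-only toolpath
G21 ; units = mm
G90 ; absolute positioning
G28 ; home
; layer 1
G0 Z4.370
G0 X0.000 Y0.000
G1 X29.130 Y0.000
G1 X29.130 Y3.692
G1 X6.389 Y3.692
G1 X6.389 Y13.339
G1 X0.000 Y13.339
G1 X0.000 Y0.000
; layer 2
G0 Z8.741
G0 X0.000 Y0.000
G1 X29.130 Y0.000
G1 X29.130 Y3.692
G1 X6.389 Y3.692
G1 X6.389 Y13.339
G1 X0.000 Y13.339
G1 X0.000 Y0.000
; layer 3
G0 Z13.111
G0 X0.000 Y0.000
G1 X29.130 Y0.000
G1 X29.130 Y3.692
G1 X6.389 Y3.692
G1 X6.389 Y13.339
G1 X0.000 Y13.339
G1 X0.000 Y0.000
; layer 4
G0 Z17.482
G0 X0.000 Y0.000
G1 X29.130 Y0.000
G1 X29.130 Y3.692
G1 X6.389 Y3.692
G1 X6.389 Y13.339
G1 X0.000 Y13.339
G1 X0.000 Y0.000
M2 ; end

The solid is an L-shaped prism: outer 29.1 × 13.3 mm, arm thicknesses ≈ 3.69 mm (horizontal) and 6.39 mm (vertical), extruded 17.5 mm in z. Slicing at Δz = 4.370 mm — 4 equal slices spanning the solid's height, so layer i sits at z = i·h/4 — gives 4 non-empty perimeters. Each is a 6-segment closed polygon; G0 lifts to the layer z and rapids to the start vertex, then G1 traces the edges.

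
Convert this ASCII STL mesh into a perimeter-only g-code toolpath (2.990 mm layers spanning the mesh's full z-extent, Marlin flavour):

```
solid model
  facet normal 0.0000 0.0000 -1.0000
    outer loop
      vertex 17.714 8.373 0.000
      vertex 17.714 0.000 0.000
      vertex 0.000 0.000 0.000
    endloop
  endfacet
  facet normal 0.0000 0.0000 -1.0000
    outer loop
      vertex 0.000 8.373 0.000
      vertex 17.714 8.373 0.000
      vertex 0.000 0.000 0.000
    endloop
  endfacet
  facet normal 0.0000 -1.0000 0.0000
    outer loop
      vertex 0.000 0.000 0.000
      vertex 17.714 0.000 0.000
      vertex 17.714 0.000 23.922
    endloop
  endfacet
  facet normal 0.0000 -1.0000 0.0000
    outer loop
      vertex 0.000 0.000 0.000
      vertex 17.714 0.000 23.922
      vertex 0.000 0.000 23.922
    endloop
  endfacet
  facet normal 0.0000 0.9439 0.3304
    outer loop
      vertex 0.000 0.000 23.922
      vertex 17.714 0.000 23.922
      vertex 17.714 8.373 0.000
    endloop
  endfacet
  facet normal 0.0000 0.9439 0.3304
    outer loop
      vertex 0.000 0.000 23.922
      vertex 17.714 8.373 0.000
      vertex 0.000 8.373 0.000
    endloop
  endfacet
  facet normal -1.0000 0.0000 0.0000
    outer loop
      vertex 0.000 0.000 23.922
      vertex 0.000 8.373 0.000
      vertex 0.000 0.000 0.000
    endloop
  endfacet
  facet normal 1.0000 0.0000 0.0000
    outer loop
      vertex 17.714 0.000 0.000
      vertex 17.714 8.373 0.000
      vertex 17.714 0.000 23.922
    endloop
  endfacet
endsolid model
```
; perimeter-only toolpath
G21 ; units = mm
G90 ; absolute positioning
G28 ; home
; layer 1
G0 Z2.990
G0 X0.000 Y0.000
G1 X17.714 Y0.000
G1 X17.714 Y7.326
G1 X0.000 Y7.326
G1 X0.000 Y0.000
; layer 2
G0 Z5.981
G0 X0.000 Y0.000
G1 X17.714 Y0.000
G1 X17.714 Y6.280
G1 X0.000 Y6.280
G1 X0.000 Y0.000
; layer 3
G0 Z8.971
G0 X0.000 Y0.000
G1 X17.714 Y0.000
G1 X17.714 Y5.233
G1 X0.000 Y5.233
G1 X0.000 Y0.000
; layer 4
G0 Z11.961
G0 X0.000 Y0.000
G1 X17.714 Y0.000
G1 X17.714 Y4.186
G1 X0.000 Y4.186
G1 X0.000 Y0.000
; layer 5
G0 Z14.951
G0 X0.000 Y0.000
G1 X17.714 Y0.000
G1 X17.714 Y3.140
G1 X0.000 Y3.140
G1 X0.000 Y0.000
; layer 6
G0 Z17.942
G0 X0.000 Y0.000
G1 X17.714 Y0.000
G1 X17.714 Y2.093
G1 X0.000 Y2.093
G1 X0.000 Y0.000
; layer 7
G0 Z20.932
G0 X0.000 Y0.000
G1 X17.714 Y0.000
G1 X17.714 Y1.047
G1 X0.000 Y1.047
G1 X0.000 Y0.000
M2 ; end

The solid is a wedge (ramp): 17.7 × 8.37 mm base, rising to 23.9 mm along the y=0 edge and sloping linearly to z=0 at y=8.37. Slicing at Δz = 2.990 mm — 8 equal slices spanning the solid's height, so layer i sits at z = i·h/8 — gives 7 non-empty perimeters. Each is a 4-segment closed polygon; G0 lifts to the layer z and rapids to the start vertex, then G1 traces the edges. The cross-section shrinks linearly with z (the slice at the apex is degenerate and omitted).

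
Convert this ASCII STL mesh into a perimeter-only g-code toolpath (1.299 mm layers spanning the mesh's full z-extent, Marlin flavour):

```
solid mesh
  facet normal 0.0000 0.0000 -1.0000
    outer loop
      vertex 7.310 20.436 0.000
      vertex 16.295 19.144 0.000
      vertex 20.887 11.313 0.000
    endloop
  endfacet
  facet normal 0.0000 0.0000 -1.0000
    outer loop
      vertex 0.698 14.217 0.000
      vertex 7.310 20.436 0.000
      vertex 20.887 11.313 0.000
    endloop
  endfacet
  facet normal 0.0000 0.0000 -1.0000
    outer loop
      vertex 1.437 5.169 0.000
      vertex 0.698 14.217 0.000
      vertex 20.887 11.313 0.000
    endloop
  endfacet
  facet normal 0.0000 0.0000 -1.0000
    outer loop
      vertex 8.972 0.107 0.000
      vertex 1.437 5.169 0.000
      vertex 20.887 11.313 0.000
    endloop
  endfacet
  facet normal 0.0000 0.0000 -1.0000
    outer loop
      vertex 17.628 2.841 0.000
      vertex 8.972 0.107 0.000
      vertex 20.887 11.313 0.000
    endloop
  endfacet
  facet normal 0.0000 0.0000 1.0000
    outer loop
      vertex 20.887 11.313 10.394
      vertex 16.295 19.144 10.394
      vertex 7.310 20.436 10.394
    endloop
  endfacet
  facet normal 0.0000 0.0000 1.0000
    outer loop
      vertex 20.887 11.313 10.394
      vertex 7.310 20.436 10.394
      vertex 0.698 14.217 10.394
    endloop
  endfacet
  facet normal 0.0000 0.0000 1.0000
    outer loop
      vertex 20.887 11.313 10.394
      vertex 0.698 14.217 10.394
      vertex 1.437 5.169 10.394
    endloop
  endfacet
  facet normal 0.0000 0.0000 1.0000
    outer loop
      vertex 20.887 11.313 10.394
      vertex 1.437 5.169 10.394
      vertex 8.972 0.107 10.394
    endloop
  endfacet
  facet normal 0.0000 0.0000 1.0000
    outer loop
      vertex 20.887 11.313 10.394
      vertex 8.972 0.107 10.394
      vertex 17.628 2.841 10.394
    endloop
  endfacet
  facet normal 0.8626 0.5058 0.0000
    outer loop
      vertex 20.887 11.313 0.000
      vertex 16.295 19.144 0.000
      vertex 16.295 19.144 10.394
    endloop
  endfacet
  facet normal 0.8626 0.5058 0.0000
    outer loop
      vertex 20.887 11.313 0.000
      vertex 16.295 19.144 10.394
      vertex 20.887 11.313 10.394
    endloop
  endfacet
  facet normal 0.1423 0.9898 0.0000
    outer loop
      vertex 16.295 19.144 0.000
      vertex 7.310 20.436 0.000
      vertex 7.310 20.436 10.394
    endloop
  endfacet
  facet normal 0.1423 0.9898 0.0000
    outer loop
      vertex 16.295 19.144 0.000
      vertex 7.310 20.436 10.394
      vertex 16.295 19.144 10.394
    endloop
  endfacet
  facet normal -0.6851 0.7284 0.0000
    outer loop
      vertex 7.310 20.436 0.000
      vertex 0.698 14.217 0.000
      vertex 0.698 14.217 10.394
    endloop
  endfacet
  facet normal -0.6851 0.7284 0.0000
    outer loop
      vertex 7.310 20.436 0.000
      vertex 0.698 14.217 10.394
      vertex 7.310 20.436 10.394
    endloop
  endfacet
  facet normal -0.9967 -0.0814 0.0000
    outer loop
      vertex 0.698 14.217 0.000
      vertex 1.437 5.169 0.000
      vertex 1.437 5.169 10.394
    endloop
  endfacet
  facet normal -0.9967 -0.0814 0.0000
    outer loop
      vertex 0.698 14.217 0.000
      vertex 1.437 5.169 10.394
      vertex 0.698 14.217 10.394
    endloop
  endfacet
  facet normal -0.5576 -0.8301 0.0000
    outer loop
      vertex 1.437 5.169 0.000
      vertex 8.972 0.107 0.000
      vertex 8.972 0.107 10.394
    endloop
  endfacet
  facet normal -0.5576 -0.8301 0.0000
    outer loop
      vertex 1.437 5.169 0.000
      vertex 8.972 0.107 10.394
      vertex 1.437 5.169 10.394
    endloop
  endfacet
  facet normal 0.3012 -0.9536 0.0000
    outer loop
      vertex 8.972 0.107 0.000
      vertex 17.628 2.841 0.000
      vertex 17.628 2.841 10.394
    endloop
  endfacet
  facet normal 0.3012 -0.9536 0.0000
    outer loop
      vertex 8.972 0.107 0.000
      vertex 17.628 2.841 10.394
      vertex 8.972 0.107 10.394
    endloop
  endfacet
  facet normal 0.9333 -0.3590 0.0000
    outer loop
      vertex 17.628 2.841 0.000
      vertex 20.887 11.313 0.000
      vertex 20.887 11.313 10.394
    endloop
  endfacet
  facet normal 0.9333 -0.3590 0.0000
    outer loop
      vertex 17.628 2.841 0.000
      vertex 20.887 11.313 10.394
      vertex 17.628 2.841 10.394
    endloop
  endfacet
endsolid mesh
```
; perimeter-only toolpath
G21 ; units = mm
G90 ; absolute positioning
G28 ; home
; layer 1
G0 Z1.299
G0 X20.887 Y11.313
G1 X16.295 Y19.144
G1 X7.310 Y20.436
G1 X0.698 Y14.217
G1 X1.437 Y5.169
G1 X8.972 Y0.107
G1 X17.628 Y2.841
G1 X20.887 Y11.313
; layer 2
G0 Z2.599
G0 X20.887 Y11.313
G1 X16.295 Y19.144
G1 X7.310 Y20.436
G1 X0.698 Y14.217
G1 X1.437 Y5.169
G1 X8.972 Y0.107
G1 X17.628 Y2.841
G1 X20.887 Y11.313
; layer 3
G0 Z3.898
G0 X20.887 Y11.313
G1 X16.295 Y19.144
G1 X7.310 Y20.436
G1 X0.698 Y14.217
G1 X1.437 Y5.169
G1 X8.972 Y0.107
G1 X17.628 Y2.841
G1 X20.887 Y11.313
; layer 4
G0 Z5.197
G0 X20.887 Y11.313
G1 X16.295 Y19.144
G1 X7.310 Y20.436
G1 X0.698 Y14.217
G1 X1.437 Y5.169
G1 X8.972 Y0.107
G1 X17.628 Y2.841
G1 X20.887 Y11.313
; layer 5
G0 Z6.496
G0 X20.887 Y11.313
G1 X16.295 Y19.144
G1 X7.310 Y20.436
G1 X0.698 Y14.217
G1 X1.437 Y5.169
G1 X8.972 Y0.107
G1 X17.628 Y2.841
G1 X20.887 Y11.313
; layer 6
G0 Z7.796
G0 X20.887 Y11.313
G1 X16.295 Y19.144
G1 X7.310 Y20.436
G1 X0.698 Y14.217
G1 X1.437 Y5.169
G1 X8.972 Y0.107
G1 X17.628 Y2.841
G1 X20.887 Y11.313
; layer 7
G0 Z9.095
G0 X20.887 Y11.313
G1 X16.295 Y19.144
G1 X7.310 Y20.436
G1 X0.698 Y14.217
G1 X1.437 Y5.169
G1 X8.972 Y0.107
G1 X17.628 Y2.841
G1 X20.887 Y11.313
; layer 8
G0 Z10.394
G0 X20.887 Y11.313
G1 X16.295 Y19.144
G1 X7.310 Y20.436
G1 X0.698 Y14.217
G1 X1.437 Y5.169
G1 X8.972 Y0.107
G1 X17.628 Y2.841
G1 X20.887 Y11.313
M2 ; end

The solid is a regular 7-sided prism (a cylinder approximated with 7 flat sides), circumscribed radius ≈ 10.5 mm, height ≈ 10.4 mm. Slicing at Δz = 1.299 mm — 8 equal slices spanning the solid's height, so layer i sits at z = i·h/8 — gives 8 non-empty perimeters. Each is a 7-segment closed polygon; G0 lifts to the layer z and rapids to the start vertex, then G1 traces the edges.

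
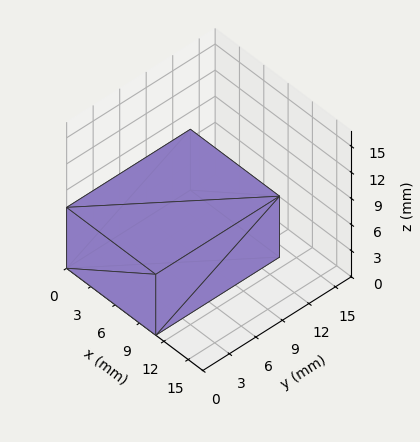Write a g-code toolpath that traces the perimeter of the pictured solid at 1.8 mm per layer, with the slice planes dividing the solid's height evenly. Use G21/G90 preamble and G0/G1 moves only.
Reading the render: the shape is a rectangular box, roughly 11 × 14 mm footprint and 7 mm tall (dimensions read to the nearest mm from the axis ticks). For the g-code, the solid's height is divided into equal slices at the stated Δz and each level perimeter traced with G1 moves after a G0 lift.

; perimeter-only toolpath
G21 ; units = mm
G90 ; absolute positioning
G28 ; home
; layer 1
G0 Z1.8
G0 X0.0 Y0.0
G1 X11.0 Y0.0
G1 X11.0 Y14.0
G1 X0.0 Y14.0
G1 X0.0 Y0.0
; layer 2
G0 Z3.5
G0 X0.0 Y0.0
G1 X11.0 Y0.0
G1 X11.0 Y14.0
G1 X0.0 Y14.0
G1 X0.0 Y0.0
; layer 3
G0 Z5.2
G0 X0.0 Y0.0
G1 X11.0 Y0.0
G1 X11.0 Y14.0
G1 X0.0 Y14.0
G1 X0.0 Y0.0
; layer 4
G0 Z7.0
G0 X0.0 Y0.0
G1 X11.0 Y0.0
G1 X11.0 Y14.0
G1 X0.0 Y14.0
G1 X0.0 Y0.0
M2 ; end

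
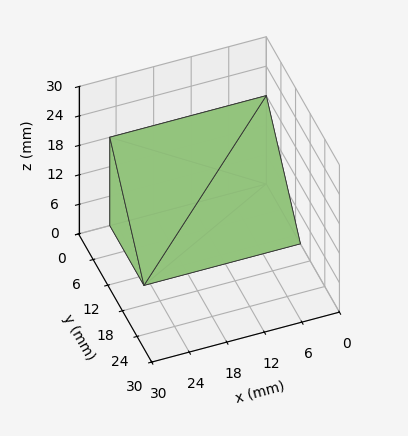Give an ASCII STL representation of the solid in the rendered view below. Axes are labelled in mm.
Reading the render: the shape is a wedge (ramp): 25 × 14 mm base, rising to 18 mm along the y=0 edge and sloping linearly to z=0 at y=14 (dimensions read to the nearest mm from the axis ticks). For the STL, each face is triangulated and given an outward normal.

solid part
  facet normal 0.0000 0.0000 -1.0000
    outer loop
      vertex 25.0 14.0 0.0
      vertex 25.0 0.0 0.0
      vertex 0.0 0.0 0.0
    endloop
  endfacet
  facet normal 0.0000 0.0000 -1.0000
    outer loop
      vertex 0.0 14.0 0.0
      vertex 25.0 14.0 0.0
      vertex 0.0 0.0 0.0
    endloop
  endfacet
  facet normal 0.0000 -1.0000 0.0000
    outer loop
      vertex 0.0 0.0 0.0
      vertex 25.0 0.0 0.0
      vertex 25.0 0.0 18.0
    endloop
  endfacet
  facet normal 0.0000 -1.0000 0.0000
    outer loop
      vertex 0.0 0.0 0.0
      vertex 25.0 0.0 18.0
      vertex 0.0 0.0 18.0
    endloop
  endfacet
  facet normal 0.0000 0.7894 0.6139
    outer loop
      vertex 0.0 0.0 18.0
      vertex 25.0 0.0 18.0
      vertex 25.0 14.0 0.0
    endloop
  endfacet
  facet normal 0.0000 0.7894 0.6139
    outer loop
      vertex 0.0 0.0 18.0
      vertex 25.0 14.0 0.0
      vertex 0.0 14.0 0.0
    endloop
  endfacet
  facet normal -1.0000 0.0000 0.0000
    outer loop
      vertex 0.0 0.0 18.0
      vertex 0.0 14.0 0.0
      vertex 0.0 0.0 0.0
    endloop
  endfacet
  facet normal 1.0000 0.0000 0.0000
    outer loop
      vertex 25.0 0.0 0.0
      vertex 25.0 14.0 0.0
      vertex 25.0 0.0 18.0
    endloop
  endfacet
endsolid part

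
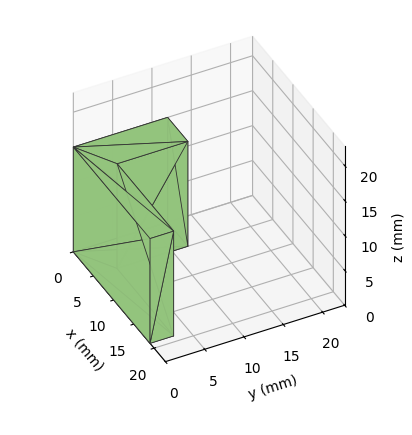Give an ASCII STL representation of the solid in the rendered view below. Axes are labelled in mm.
Reading the render: the shape is an L-shaped prism: outer 19 × 12 mm, arm thicknesses ≈ 3 mm (horizontal) and 5 mm (vertical), extruded 15 mm in z (dimensions read to the nearest mm from the axis ticks). For the STL, each face is triangulated and given an outward normal.

solid part
  facet normal 0.0000 0.0000 -1.0000
    outer loop
      vertex 19.0 3.0 0.0
      vertex 19.0 0.0 0.0
      vertex 0.0 0.0 0.0
    endloop
  endfacet
  facet normal 0.0000 0.0000 -1.0000
    outer loop
      vertex 5.0 3.0 0.0
      vertex 19.0 3.0 0.0
      vertex 0.0 0.0 0.0
    endloop
  endfacet
  facet normal 0.0000 0.0000 -1.0000
    outer loop
      vertex 5.0 12.0 0.0
      vertex 5.0 3.0 0.0
      vertex 0.0 0.0 0.0
    endloop
  endfacet
  facet normal 0.0000 0.0000 -1.0000
    outer loop
      vertex 0.0 12.0 0.0
      vertex 5.0 12.0 0.0
      vertex 0.0 0.0 0.0
    endloop
  endfacet
  facet normal 0.0000 0.0000 1.0000
    outer loop
      vertex 0.0 0.0 15.0
      vertex 19.0 0.0 15.0
      vertex 19.0 3.0 15.0
    endloop
  endfacet
  facet normal 0.0000 0.0000 1.0000
    outer loop
      vertex 0.0 0.0 15.0
      vertex 19.0 3.0 15.0
      vertex 5.0 3.0 15.0
    endloop
  endfacet
  facet normal 0.0000 0.0000 1.0000
    outer loop
      vertex 0.0 0.0 15.0
      vertex 5.0 3.0 15.0
      vertex 5.0 12.0 15.0
    endloop
  endfacet
  facet normal 0.0000 0.0000 1.0000
    outer loop
      vertex 0.0 0.0 15.0
      vertex 5.0 12.0 15.0
      vertex 0.0 12.0 15.0
    endloop
  endfacet
  facet normal 0.0000 -1.0000 0.0000
    outer loop
      vertex 0.0 0.0 0.0
      vertex 19.0 0.0 0.0
      vertex 19.0 0.0 15.0
    endloop
  endfacet
  facet normal 0.0000 -1.0000 0.0000
    outer loop
      vertex 0.0 0.0 0.0
      vertex 19.0 0.0 15.0
      vertex 0.0 0.0 15.0
    endloop
  endfacet
  facet normal 1.0000 0.0000 0.0000
    outer loop
      vertex 19.0 0.0 0.0
      vertex 19.0 3.0 0.0
      vertex 19.0 3.0 15.0
    endloop
  endfacet
  facet normal 1.0000 0.0000 0.0000
    outer loop
      vertex 19.0 0.0 0.0
      vertex 19.0 3.0 15.0
      vertex 19.0 0.0 15.0
    endloop
  endfacet
  facet normal 0.0000 1.0000 0.0000
    outer loop
      vertex 19.0 3.0 0.0
      vertex 5.0 3.0 0.0
      vertex 5.0 3.0 15.0
    endloop
  endfacet
  facet normal 0.0000 1.0000 0.0000
    outer loop
      vertex 19.0 3.0 0.0
      vertex 5.0 3.0 15.0
      vertex 19.0 3.0 15.0
    endloop
  endfacet
  facet normal 1.0000 0.0000 0.0000
    outer loop
      vertex 5.0 3.0 0.0
      vertex 5.0 12.0 0.0
      vertex 5.0 12.0 15.0
    endloop
  endfacet
  facet normal 1.0000 0.0000 0.0000
    outer loop
      vertex 5.0 3.0 0.0
      vertex 5.0 12.0 15.0
      vertex 5.0 3.0 15.0
    endloop
  endfacet
  facet normal 0.0000 1.0000 0.0000
    outer loop
      vertex 5.0 12.0 0.0
      vertex 0.0 12.0 0.0
      vertex 0.0 12.0 15.0
    endloop
  endfacet
  facet normal 0.0000 1.0000 0.0000
    outer loop
      vertex 5.0 12.0 0.0
      vertex 0.0 12.0 15.0
      vertex 5.0 12.0 15.0
    endloop
  endfacet
  facet normal -1.0000 0.0000 0.0000
    outer loop
      vertex 0.0 12.0 0.0
      vertex 0.0 0.0 0.0
      vertex 0.0 0.0 15.0
    endloop
  endfacet
  facet normal -1.0000 0.0000 0.0000
    outer loop
      vertex 0.0 12.0 0.0
      vertex 0.0 0.0 15.0
      vertex 0.0 12.0 15.0
    endloop
  endfacet
endsolid part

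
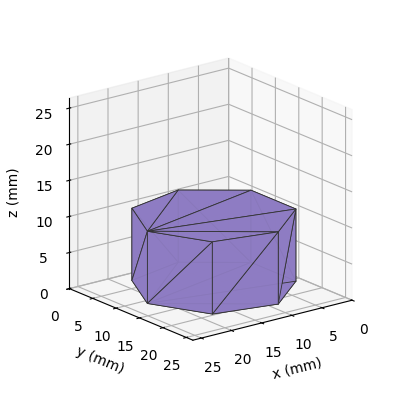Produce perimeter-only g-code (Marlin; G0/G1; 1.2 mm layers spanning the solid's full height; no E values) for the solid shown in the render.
Reading the render: the shape is a regular 7-sided prism (a cylinder approximated with 7 flat sides), circumscribed radius ≈ 11 mm, height ≈ 10 mm (dimensions read to the nearest mm from the axis ticks). For the g-code, the solid's height is divided into equal slices at the stated Δz and each level perimeter traced with G1 moves after a G0 lift.

; perimeter-only toolpath
G21 ; units = mm
G90 ; absolute positioning
G28 ; home
; layer 1
G0 Z1.2
G0 X22.0 Y11.0
G1 X17.9 Y19.6
G1 X8.6 Y21.7
G1 X1.1 Y15.8
G1 X1.1 Y6.2
G1 X8.6 Y0.3
G1 X17.9 Y2.4
G1 X22.0 Y11.0
; layer 2
G0 Z2.5
G0 X22.0 Y11.0
G1 X17.9 Y19.6
G1 X8.6 Y21.7
G1 X1.1 Y15.8
G1 X1.1 Y6.2
G1 X8.6 Y0.3
G1 X17.9 Y2.4
G1 X22.0 Y11.0
; layer 3
G0 Z3.8
G0 X22.0 Y11.0
G1 X17.9 Y19.6
G1 X8.6 Y21.7
G1 X1.1 Y15.8
G1 X1.1 Y6.2
G1 X8.6 Y0.3
G1 X17.9 Y2.4
G1 X22.0 Y11.0
; layer 4
G0 Z5.0
G0 X22.0 Y11.0
G1 X17.9 Y19.6
G1 X8.6 Y21.7
G1 X1.1 Y15.8
G1 X1.1 Y6.2
G1 X8.6 Y0.3
G1 X17.9 Y2.4
G1 X22.0 Y11.0
; layer 5
G0 Z6.2
G0 X22.0 Y11.0
G1 X17.9 Y19.6
G1 X8.6 Y21.7
G1 X1.1 Y15.8
G1 X1.1 Y6.2
G1 X8.6 Y0.3
G1 X17.9 Y2.4
G1 X22.0 Y11.0
; layer 6
G0 Z7.5
G0 X22.0 Y11.0
G1 X17.9 Y19.6
G1 X8.6 Y21.7
G1 X1.1 Y15.8
G1 X1.1 Y6.2
G1 X8.6 Y0.3
G1 X17.9 Y2.4
G1 X22.0 Y11.0
; layer 7
G0 Z8.8
G0 X22.0 Y11.0
G1 X17.9 Y19.6
G1 X8.6 Y21.7
G1 X1.1 Y15.8
G1 X1.1 Y6.2
G1 X8.6 Y0.3
G1 X17.9 Y2.4
G1 X22.0 Y11.0
; layer 8
G0 Z10.0
G0 X22.0 Y11.0
G1 X17.9 Y19.6
G1 X8.6 Y21.7
G1 X1.1 Y15.8
G1 X1.1 Y6.2
G1 X8.6 Y0.3
G1 X17.9 Y2.4
G1 X22.0 Y11.0
M2 ; end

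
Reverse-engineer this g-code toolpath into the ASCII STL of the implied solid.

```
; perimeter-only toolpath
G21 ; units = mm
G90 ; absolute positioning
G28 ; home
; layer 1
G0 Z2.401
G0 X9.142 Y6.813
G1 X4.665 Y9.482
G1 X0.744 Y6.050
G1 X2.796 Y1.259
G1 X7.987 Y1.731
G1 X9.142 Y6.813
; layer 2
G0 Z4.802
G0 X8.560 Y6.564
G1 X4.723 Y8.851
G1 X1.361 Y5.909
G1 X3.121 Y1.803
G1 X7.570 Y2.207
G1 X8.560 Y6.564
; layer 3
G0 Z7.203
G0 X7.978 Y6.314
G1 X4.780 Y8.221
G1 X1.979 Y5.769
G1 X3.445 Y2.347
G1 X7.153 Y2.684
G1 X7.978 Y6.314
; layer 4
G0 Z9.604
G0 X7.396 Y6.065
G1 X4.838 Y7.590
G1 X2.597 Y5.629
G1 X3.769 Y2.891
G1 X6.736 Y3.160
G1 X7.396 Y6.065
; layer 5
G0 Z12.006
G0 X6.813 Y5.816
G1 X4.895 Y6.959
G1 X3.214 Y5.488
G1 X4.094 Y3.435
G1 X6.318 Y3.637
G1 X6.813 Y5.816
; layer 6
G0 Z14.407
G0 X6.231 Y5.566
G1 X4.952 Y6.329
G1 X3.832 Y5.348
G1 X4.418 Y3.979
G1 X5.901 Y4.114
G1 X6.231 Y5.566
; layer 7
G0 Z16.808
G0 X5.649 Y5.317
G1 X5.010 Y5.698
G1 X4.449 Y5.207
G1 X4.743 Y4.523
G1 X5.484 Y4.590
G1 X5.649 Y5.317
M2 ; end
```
solid part
  facet normal 0.0000 0.0000 -1.0000
    outer loop
      vertex 0.126 6.190 0.000
      vertex 4.608 10.113 0.000
      vertex 9.724 7.063 0.000
    endloop
  endfacet
  facet normal 0.0000 0.0000 -1.0000
    outer loop
      vertex 2.472 0.715 0.000
      vertex 0.126 6.190 0.000
      vertex 9.724 7.063 0.000
    endloop
  endfacet
  facet normal 0.0000 0.0000 -1.0000
    outer loop
      vertex 8.404 1.254 0.000
      vertex 2.472 0.715 0.000
      vertex 9.724 7.063 0.000
    endloop
  endfacet
  facet normal 0.5008 0.8400 0.2087
    outer loop
      vertex 9.724 7.063 0.000
      vertex 4.608 10.113 0.000
      vertex 5.067 5.067 19.209
    endloop
  endfacet
  facet normal -0.6441 0.7359 0.2087
    outer loop
      vertex 4.608 10.113 0.000
      vertex 0.126 6.190 0.000
      vertex 5.067 5.067 19.209
    endloop
  endfacet
  facet normal -0.8989 -0.3852 0.2087
    outer loop
      vertex 0.126 6.190 0.000
      vertex 2.472 0.715 0.000
      vertex 5.067 5.067 19.209
    endloop
  endfacet
  facet normal 0.0885 -0.9740 0.2087
    outer loop
      vertex 2.472 0.715 0.000
      vertex 8.404 1.254 0.000
      vertex 5.067 5.067 19.209
    endloop
  endfacet
  facet normal 0.9537 -0.2167 0.2087
    outer loop
      vertex 8.404 1.254 0.000
      vertex 9.724 7.063 0.000
      vertex 5.067 5.067 19.209
    endloop
  endfacet
endsolid part

The G0 Z moves step by Δz≈2.401 mm. The G1 loops shrink linearly with z, so the solid tapers from its base footprint up to z≈19.2. Closing with a flat bottom cap and the tapered top and triangulating gives 8 facets — a regular 5-sided pyramid, base circumscribed radius ≈ 5.07 mm, apex at z ≈ 19.2 mm.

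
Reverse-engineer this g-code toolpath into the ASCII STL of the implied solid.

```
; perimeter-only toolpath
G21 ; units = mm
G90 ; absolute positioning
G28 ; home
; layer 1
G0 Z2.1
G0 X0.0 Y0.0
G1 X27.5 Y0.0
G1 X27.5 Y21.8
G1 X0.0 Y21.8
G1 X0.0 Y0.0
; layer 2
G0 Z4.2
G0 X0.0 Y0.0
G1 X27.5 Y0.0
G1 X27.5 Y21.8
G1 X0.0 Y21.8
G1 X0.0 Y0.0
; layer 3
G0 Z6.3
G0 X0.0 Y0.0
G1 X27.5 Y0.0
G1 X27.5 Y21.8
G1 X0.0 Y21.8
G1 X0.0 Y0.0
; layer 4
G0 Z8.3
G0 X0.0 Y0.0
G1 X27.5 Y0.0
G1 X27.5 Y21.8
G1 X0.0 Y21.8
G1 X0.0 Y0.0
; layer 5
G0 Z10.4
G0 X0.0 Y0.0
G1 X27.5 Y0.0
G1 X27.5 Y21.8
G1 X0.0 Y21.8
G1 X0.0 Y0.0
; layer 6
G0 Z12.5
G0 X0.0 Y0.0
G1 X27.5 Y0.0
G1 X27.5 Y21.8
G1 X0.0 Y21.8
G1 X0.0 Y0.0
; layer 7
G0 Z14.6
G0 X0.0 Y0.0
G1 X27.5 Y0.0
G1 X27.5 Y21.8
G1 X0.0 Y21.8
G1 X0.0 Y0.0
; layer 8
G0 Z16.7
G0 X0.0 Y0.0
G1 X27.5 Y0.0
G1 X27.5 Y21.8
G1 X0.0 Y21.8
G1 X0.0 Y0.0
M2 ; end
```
solid part
  facet normal 0.0000 0.0000 -1.0000
    outer loop
      vertex 27.5 21.8 0.0
      vertex 27.5 0.0 0.0
      vertex 0.0 0.0 0.0
    endloop
  endfacet
  facet normal 0.0000 0.0000 -1.0000
    outer loop
      vertex 0.0 21.8 0.0
      vertex 27.5 21.8 0.0
      vertex 0.0 0.0 0.0
    endloop
  endfacet
  facet normal 0.0000 0.0000 1.0000
    outer loop
      vertex 0.0 0.0 16.7
      vertex 27.5 0.0 16.7
      vertex 27.5 21.8 16.7
    endloop
  endfacet
  facet normal 0.0000 0.0000 1.0000
    outer loop
      vertex 0.0 0.0 16.7
      vertex 27.5 21.8 16.7
      vertex 0.0 21.8 16.7
    endloop
  endfacet
  facet normal 0.0000 -1.0000 0.0000
    outer loop
      vertex 0.0 0.0 0.0
      vertex 27.5 0.0 0.0
      vertex 27.5 0.0 16.7
    endloop
  endfacet
  facet normal 0.0000 -1.0000 0.0000
    outer loop
      vertex 0.0 0.0 0.0
      vertex 27.5 0.0 16.7
      vertex 0.0 0.0 16.7
    endloop
  endfacet
  facet normal 0.0000 1.0000 0.0000
    outer loop
      vertex 27.5 21.8 16.7
      vertex 27.5 21.8 0.0
      vertex 0.0 21.8 0.0
    endloop
  endfacet
  facet normal 0.0000 1.0000 0.0000
    outer loop
      vertex 0.0 21.8 16.7
      vertex 27.5 21.8 16.7
      vertex 0.0 21.8 0.0
    endloop
  endfacet
  facet normal -1.0000 0.0000 0.0000
    outer loop
      vertex 0.0 21.8 16.7
      vertex 0.0 21.8 0.0
      vertex 0.0 0.0 0.0
    endloop
  endfacet
  facet normal -1.0000 0.0000 0.0000
    outer loop
      vertex 0.0 0.0 16.7
      vertex 0.0 21.8 16.7
      vertex 0.0 0.0 0.0
    endloop
  endfacet
  facet normal 1.0000 0.0000 0.0000
    outer loop
      vertex 27.5 0.0 0.0
      vertex 27.5 21.8 0.0
      vertex 27.5 21.8 16.7
    endloop
  endfacet
  facet normal 1.0000 0.0000 0.0000
    outer loop
      vertex 27.5 0.0 0.0
      vertex 27.5 21.8 16.7
      vertex 27.5 0.0 16.7
    endloop
  endfacet
endsolid part

The G0 Z moves step by Δz≈2.1 mm. Every layer's G1 loop is the same polygon, so the solid is a straight extrusion of it from z=0 to z≈16.7. Closing with flat bottom and top caps and triangulating gives 12 facets — a rectangular box, roughly 27.5 × 21.8 mm footprint and 16.7 mm tall.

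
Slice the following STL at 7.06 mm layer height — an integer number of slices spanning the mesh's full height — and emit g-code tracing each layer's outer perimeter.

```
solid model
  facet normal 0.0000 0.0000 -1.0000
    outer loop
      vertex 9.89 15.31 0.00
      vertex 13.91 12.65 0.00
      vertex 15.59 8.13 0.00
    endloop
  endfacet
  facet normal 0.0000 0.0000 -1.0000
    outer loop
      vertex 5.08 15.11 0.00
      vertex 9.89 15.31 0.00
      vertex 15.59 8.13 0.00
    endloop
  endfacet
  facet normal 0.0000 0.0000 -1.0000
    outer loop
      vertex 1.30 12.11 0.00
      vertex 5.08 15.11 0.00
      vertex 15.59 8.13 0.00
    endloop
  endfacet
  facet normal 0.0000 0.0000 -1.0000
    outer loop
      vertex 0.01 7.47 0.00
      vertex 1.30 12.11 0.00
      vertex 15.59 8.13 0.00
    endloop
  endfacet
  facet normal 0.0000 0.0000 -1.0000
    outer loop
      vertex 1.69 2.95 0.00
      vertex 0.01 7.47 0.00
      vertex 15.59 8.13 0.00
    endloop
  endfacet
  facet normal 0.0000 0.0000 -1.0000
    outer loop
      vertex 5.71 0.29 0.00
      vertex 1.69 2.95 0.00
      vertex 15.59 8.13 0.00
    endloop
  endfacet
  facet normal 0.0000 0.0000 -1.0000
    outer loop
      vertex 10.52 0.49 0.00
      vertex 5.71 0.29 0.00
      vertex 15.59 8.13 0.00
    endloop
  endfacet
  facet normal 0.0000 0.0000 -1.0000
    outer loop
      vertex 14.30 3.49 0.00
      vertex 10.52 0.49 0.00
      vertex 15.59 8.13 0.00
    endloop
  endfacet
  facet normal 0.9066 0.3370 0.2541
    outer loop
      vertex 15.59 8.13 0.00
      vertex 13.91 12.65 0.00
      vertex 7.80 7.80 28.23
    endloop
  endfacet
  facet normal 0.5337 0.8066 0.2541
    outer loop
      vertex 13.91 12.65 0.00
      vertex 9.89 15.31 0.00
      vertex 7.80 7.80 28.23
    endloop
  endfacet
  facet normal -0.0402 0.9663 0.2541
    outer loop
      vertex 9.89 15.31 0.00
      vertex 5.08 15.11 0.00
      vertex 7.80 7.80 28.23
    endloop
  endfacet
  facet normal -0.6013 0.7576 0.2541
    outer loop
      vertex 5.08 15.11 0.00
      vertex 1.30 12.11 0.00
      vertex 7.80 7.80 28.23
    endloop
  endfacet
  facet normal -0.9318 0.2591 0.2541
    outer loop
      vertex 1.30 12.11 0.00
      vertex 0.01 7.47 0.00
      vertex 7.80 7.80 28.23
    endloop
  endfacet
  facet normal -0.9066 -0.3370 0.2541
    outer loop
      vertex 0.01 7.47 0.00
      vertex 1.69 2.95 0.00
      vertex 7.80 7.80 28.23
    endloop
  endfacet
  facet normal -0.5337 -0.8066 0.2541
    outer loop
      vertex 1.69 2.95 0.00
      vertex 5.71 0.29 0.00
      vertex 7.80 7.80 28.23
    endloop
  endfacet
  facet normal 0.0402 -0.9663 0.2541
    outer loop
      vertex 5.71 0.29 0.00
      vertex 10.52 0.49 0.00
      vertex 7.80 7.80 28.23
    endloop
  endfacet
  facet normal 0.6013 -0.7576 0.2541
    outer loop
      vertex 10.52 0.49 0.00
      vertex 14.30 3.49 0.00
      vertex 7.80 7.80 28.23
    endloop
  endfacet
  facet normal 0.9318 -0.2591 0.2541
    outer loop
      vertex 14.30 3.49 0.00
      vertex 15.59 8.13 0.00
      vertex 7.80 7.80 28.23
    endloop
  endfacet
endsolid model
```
; perimeter-only toolpath
G21 ; units = mm
G90 ; absolute positioning
G28 ; home
; layer 1
G0 Z7.06
G0 X13.64 Y8.05
G1 X12.38 Y11.44
G1 X9.37 Y13.43
G1 X5.76 Y13.28
G1 X2.92 Y11.03
G1 X1.96 Y7.55
G1 X3.22 Y4.16
G1 X6.23 Y2.17
G1 X9.84 Y2.32
G1 X12.68 Y4.57
G1 X13.64 Y8.05
; layer 2
G0 Z14.12
G0 X11.70 Y7.96
G1 X10.86 Y10.22
G1 X8.85 Y11.55
G1 X6.44 Y11.46
G1 X4.55 Y9.96
G1 X3.90 Y7.63
G1 X4.75 Y5.38
G1 X6.75 Y4.04
G1 X9.16 Y4.14
G1 X11.05 Y5.64
G1 X11.70 Y7.96
; layer 3
G0 Z21.17
G0 X9.75 Y7.88
G1 X9.33 Y9.01
G1 X8.32 Y9.68
G1 X7.12 Y9.63
G1 X6.17 Y8.88
G1 X5.85 Y7.72
G1 X6.27 Y6.59
G1 X7.28 Y5.92
G1 X8.48 Y5.97
G1 X9.43 Y6.72
G1 X9.75 Y7.88
M2 ; end

The solid is a regular 10-sided pyramid, base circumscribed radius ≈ 7.8 mm, apex at z ≈ 28.2 mm. Slicing at Δz = 7.06 mm — 4 equal slices spanning the solid's height, so layer i sits at z = i·h/4 — gives 3 non-empty perimeters. Each is a 10-segment closed polygon; G0 lifts to the layer z and rapids to the start vertex, then G1 traces the edges. The cross-section shrinks linearly with z (the slice at the apex is degenerate and omitted).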